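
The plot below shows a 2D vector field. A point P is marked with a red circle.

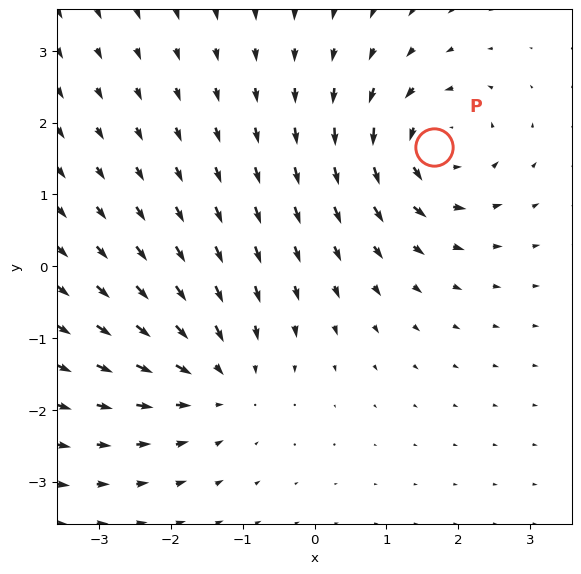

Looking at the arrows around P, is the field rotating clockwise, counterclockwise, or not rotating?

counterclockwise

Near P at (1.7, 1.7) the arrows circulate counterclockwise. The curl (z-component) there is about +5; positive curl means counterclockwise rotation.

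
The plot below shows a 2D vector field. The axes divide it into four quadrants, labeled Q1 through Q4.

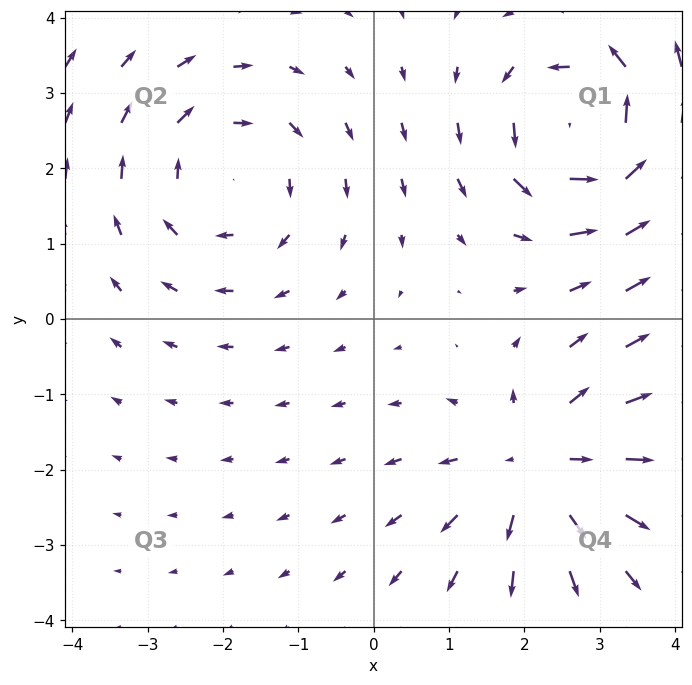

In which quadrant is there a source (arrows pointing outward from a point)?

Q4

The source sits at approximately (2.2, -2.0), which lies in quadrant Q4. The divergence there is about +4, positive as expected for a source.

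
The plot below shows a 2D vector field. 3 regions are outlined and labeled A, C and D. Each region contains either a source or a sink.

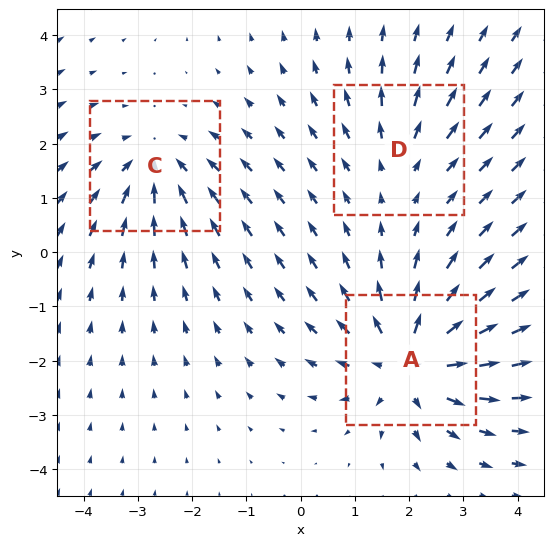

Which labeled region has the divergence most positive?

Divergence at each region's feature centre — A: about +4, C: about -3, D: about +2. Region A is most positive.

A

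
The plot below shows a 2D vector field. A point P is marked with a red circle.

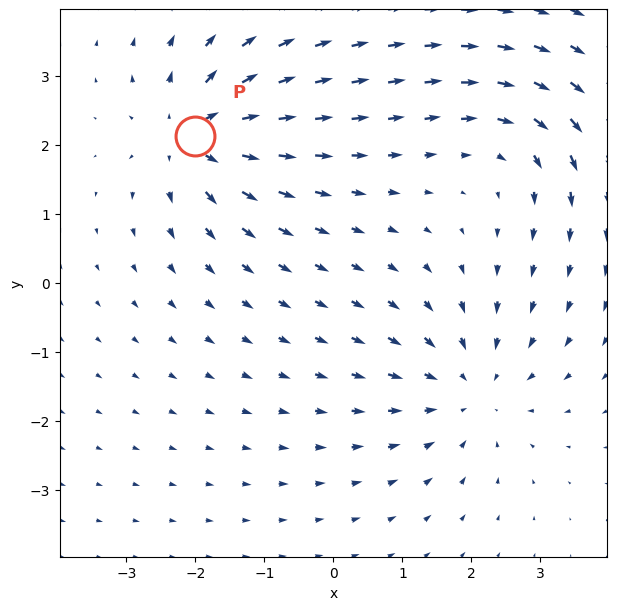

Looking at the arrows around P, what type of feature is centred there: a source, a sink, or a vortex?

source

At P (-2.0, 2.1) the arrows spread outward. Divergence about +5, curl ≈0 — positive divergence with near-zero curl is a source.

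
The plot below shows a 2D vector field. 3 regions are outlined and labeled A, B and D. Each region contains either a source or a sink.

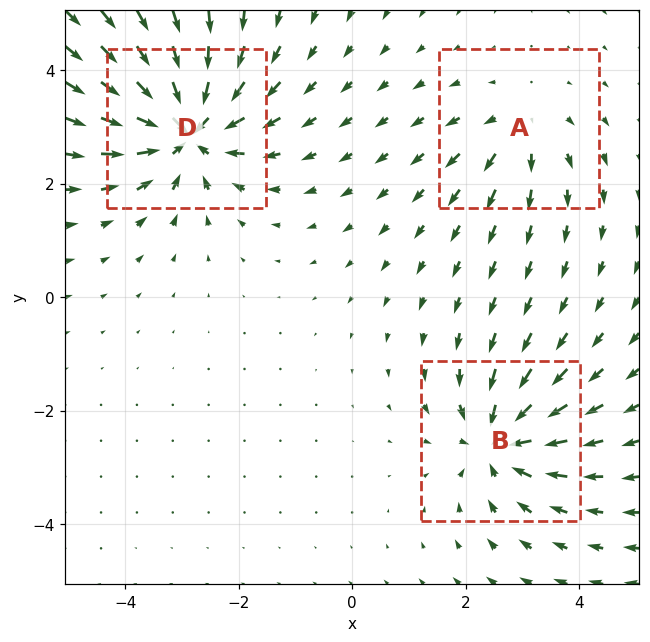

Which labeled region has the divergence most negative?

D

Divergence at each region's feature centre — A: about +3, B: about -4, D: about -6. Region D is most negative.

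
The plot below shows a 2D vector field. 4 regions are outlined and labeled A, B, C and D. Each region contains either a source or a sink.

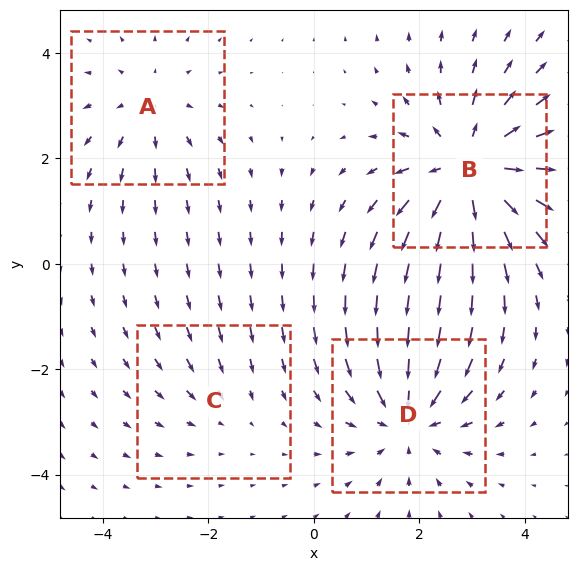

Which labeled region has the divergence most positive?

B

Divergence at each region's feature centre — A: about +3, B: about +6, C: about -2, D: about -4. Region B is most positive.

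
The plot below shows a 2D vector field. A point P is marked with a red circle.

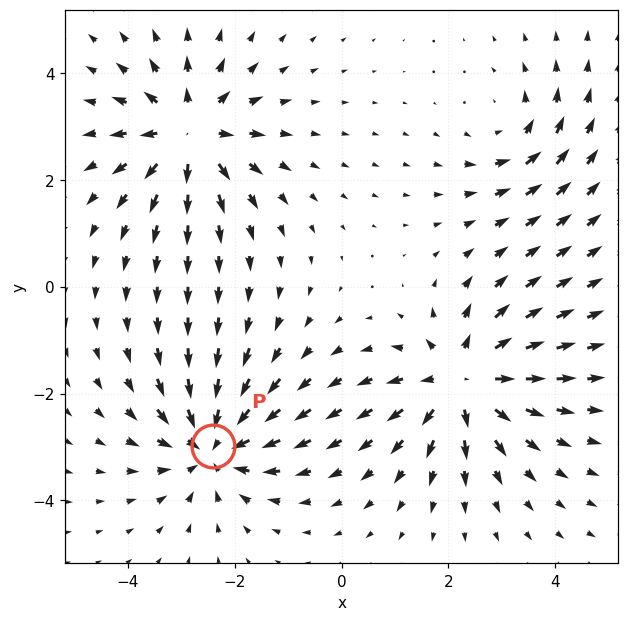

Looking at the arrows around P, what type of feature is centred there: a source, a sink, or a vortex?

sink

At P (-2.4, -3.0) the arrows converge inward. Divergence about -5, curl ≈0 — negative divergence with near-zero curl is a sink.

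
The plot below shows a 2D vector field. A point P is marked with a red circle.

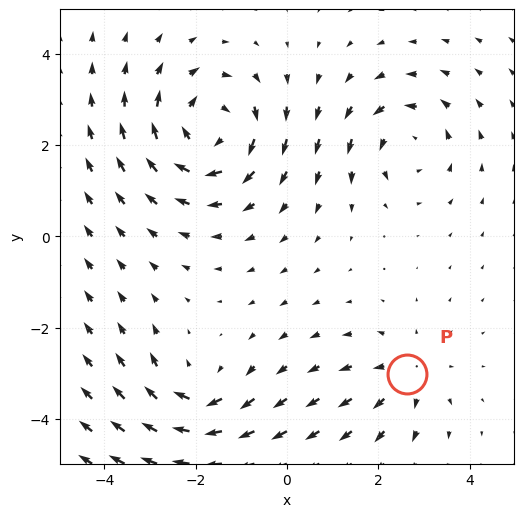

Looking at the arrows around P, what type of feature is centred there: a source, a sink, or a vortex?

At P (2.6, -3.0) the arrows spread outward. Divergence about +3, curl ≈0 — positive divergence with near-zero curl is a source.

source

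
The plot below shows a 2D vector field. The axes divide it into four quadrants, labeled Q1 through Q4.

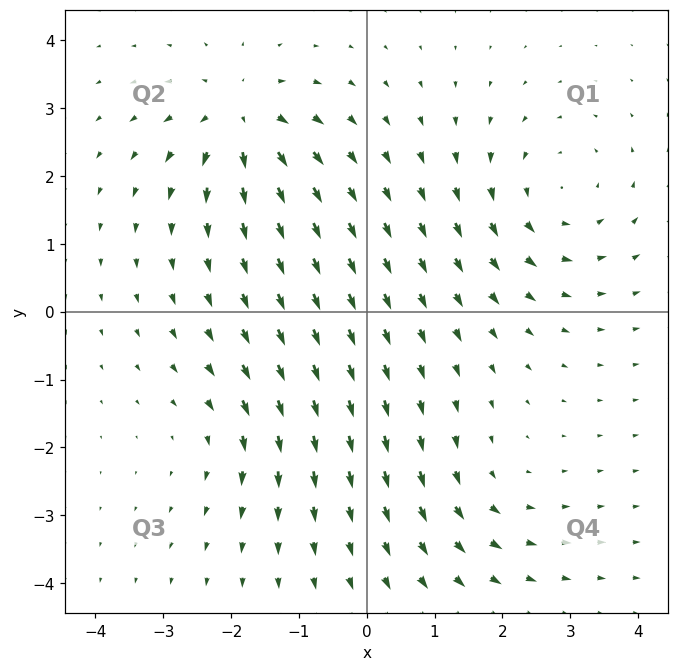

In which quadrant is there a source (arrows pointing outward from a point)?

The source sits at approximately (-1.9, 2.9), which lies in quadrant Q2. The divergence there is about +5, positive as expected for a source.

Q2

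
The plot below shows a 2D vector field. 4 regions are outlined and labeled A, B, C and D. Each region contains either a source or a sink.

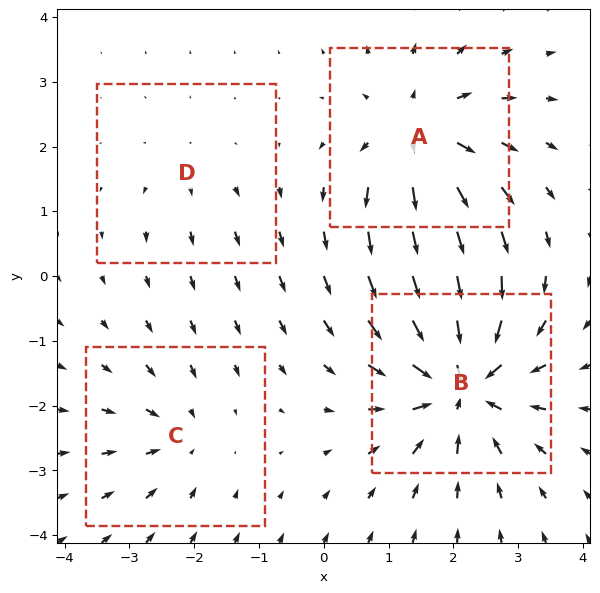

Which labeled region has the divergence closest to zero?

Divergence at each region's feature centre — A: about +6, B: about -8, C: about -3, D: about +2. Region D is closest to zero.

D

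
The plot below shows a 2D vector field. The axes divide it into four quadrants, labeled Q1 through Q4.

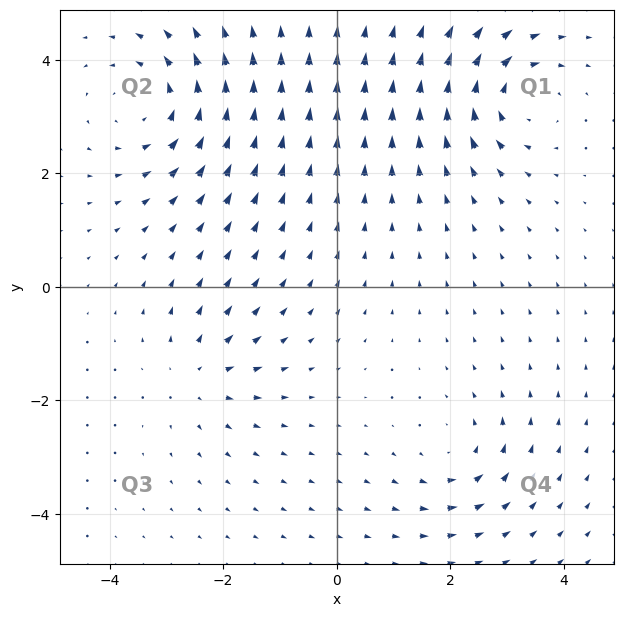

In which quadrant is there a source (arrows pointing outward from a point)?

The source sits at approximately (-2.5, -1.6), which lies in quadrant Q3. The divergence there is about +3, positive as expected for a source.

Q3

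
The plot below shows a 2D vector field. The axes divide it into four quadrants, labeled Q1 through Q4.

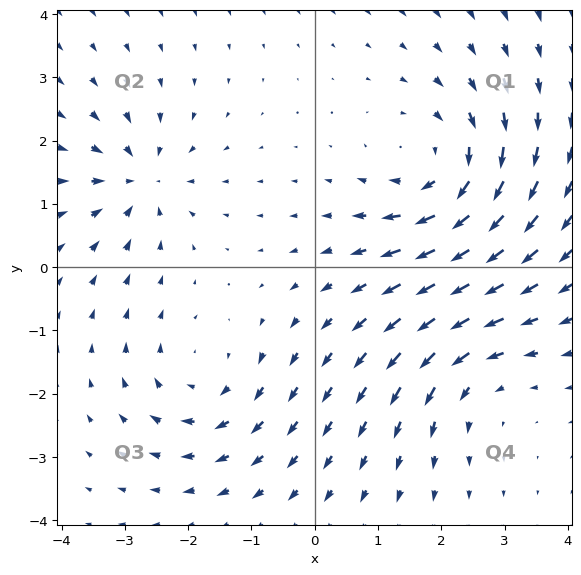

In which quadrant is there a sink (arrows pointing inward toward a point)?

Q2

The sink sits at approximately (-2.8, 1.4), which lies in quadrant Q2. The divergence there is about -4, negative as expected for a sink.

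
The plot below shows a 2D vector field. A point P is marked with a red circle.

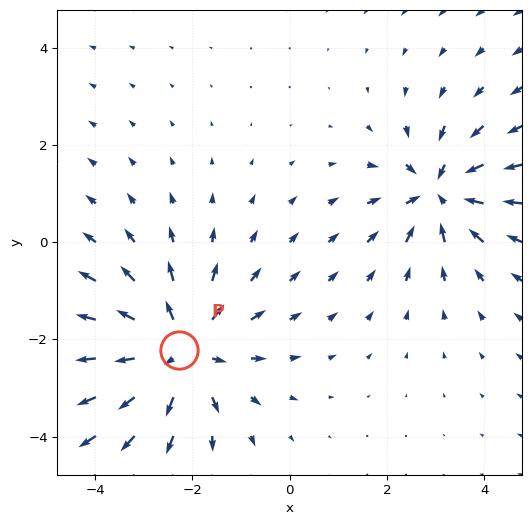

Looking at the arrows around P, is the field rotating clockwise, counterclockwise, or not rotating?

not rotating

Near P at (-2.3, -2.2) the arrows show no circulation. The curl there is ≈0.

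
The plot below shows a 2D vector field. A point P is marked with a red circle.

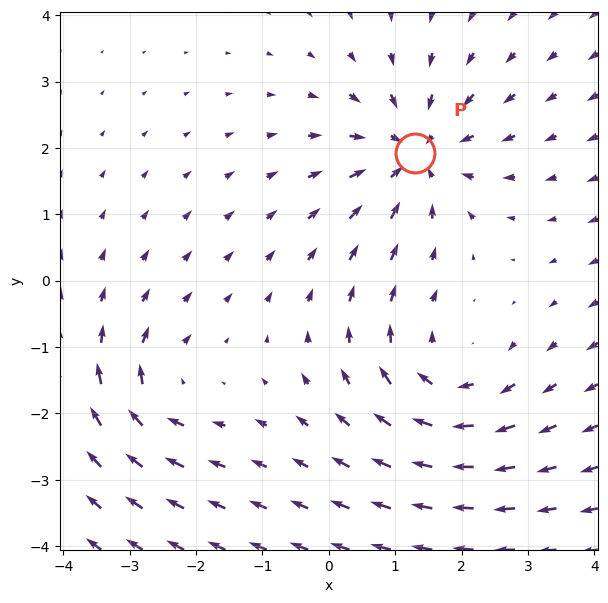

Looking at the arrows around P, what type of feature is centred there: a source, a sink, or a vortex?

sink

At P (1.3, 1.9) the arrows converge inward. Divergence about -5, curl ≈0 — negative divergence with near-zero curl is a sink.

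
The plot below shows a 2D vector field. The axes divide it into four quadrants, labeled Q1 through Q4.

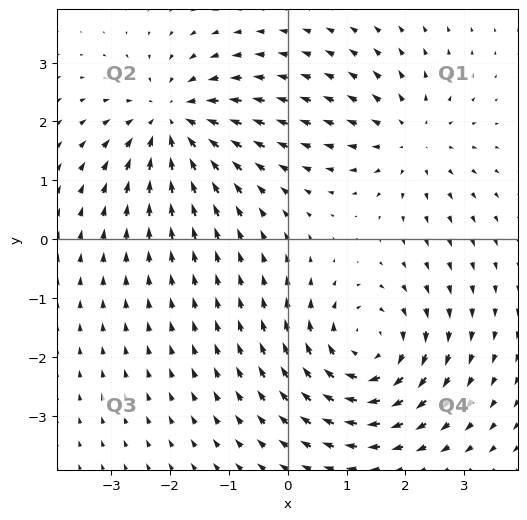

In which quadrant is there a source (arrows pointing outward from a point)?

The source sits at approximately (2.1, 1.7), which lies in quadrant Q1. The divergence there is about +3, positive as expected for a source.

Q1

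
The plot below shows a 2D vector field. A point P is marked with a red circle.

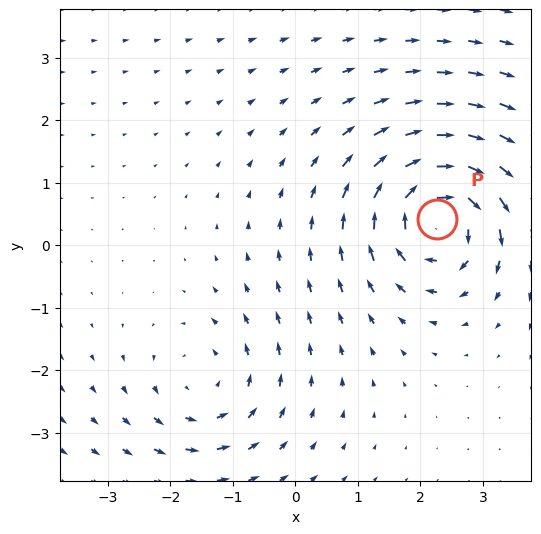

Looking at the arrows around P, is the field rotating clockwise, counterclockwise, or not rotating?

clockwise

Near P at (2.3, 0.4) the arrows circulate clockwise. The curl (z-component) there is about -7; negative curl means clockwise rotation.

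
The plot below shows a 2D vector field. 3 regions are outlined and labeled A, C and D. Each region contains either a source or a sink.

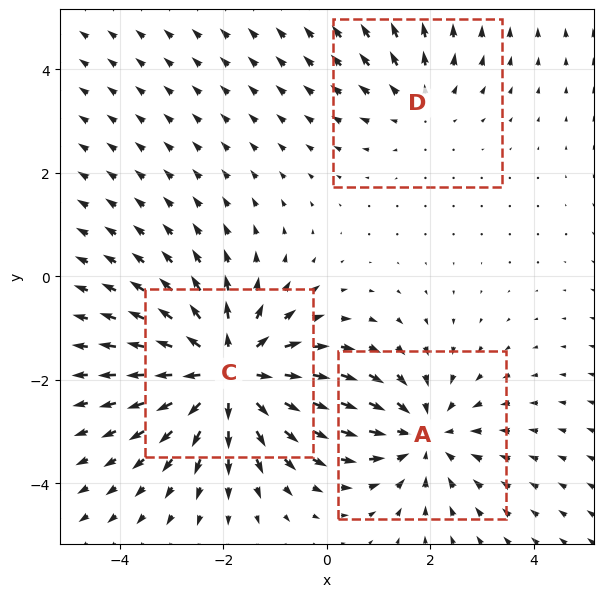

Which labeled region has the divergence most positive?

Divergence at each region's feature centre — A: about -3, C: about +4, D: about +2. Region C is most positive.

C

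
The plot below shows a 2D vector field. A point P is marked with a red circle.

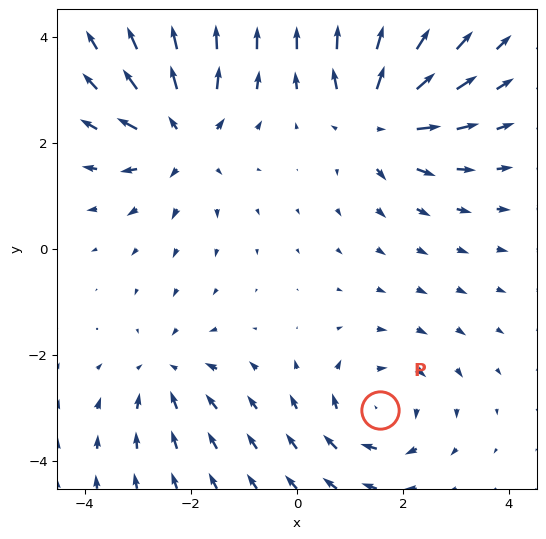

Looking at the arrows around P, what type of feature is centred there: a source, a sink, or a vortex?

vortex

At P (1.6, -3.0) the arrows circulate clockwise. Divergence ≈0, curl about -4 — near-zero divergence with nonzero curl is a vortex.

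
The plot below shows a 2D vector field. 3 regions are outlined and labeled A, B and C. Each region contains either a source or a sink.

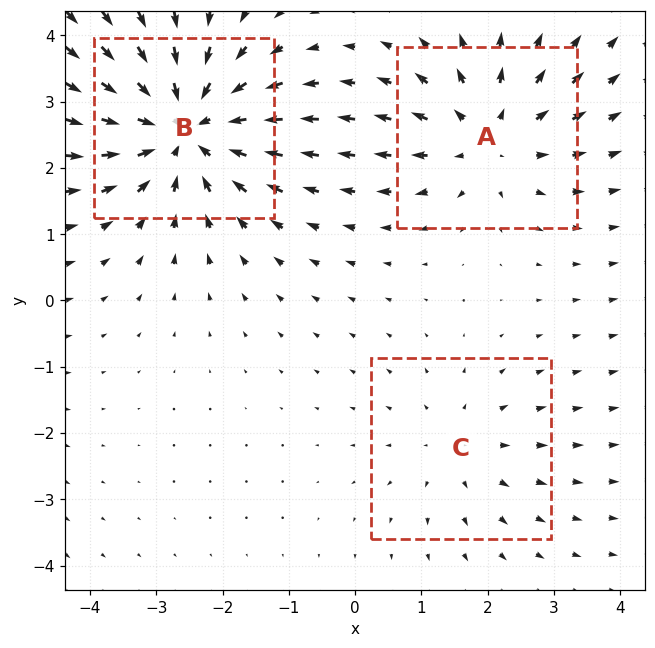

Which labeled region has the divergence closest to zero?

Divergence at each region's feature centre — A: about +3, B: about -5, C: about +2. Region C is closest to zero.

C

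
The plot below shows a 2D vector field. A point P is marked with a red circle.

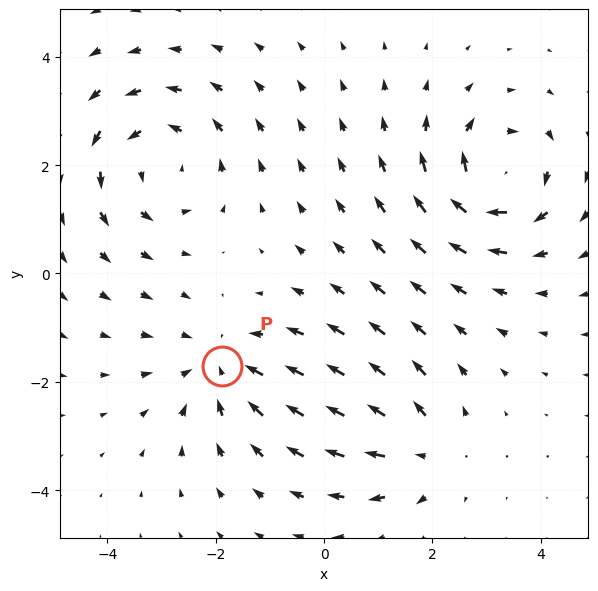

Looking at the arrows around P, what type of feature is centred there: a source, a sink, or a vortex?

sink

At P (-1.9, -1.7) the arrows converge inward. Divergence about -3, curl ≈0 — negative divergence with near-zero curl is a sink.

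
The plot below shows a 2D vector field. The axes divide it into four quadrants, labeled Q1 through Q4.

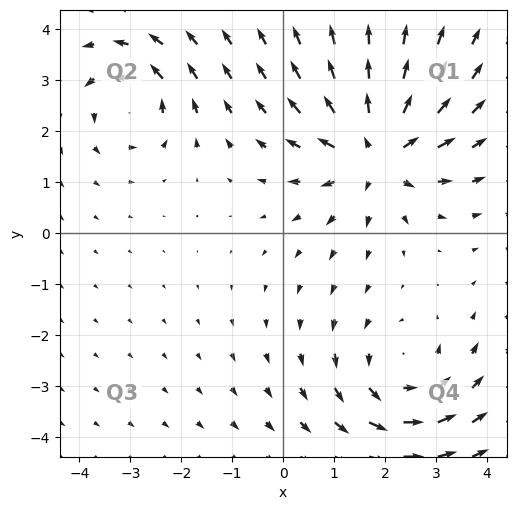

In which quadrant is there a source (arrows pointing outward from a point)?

Q1

The source sits at approximately (1.8, 1.6), which lies in quadrant Q1. The divergence there is about +5, positive as expected for a source.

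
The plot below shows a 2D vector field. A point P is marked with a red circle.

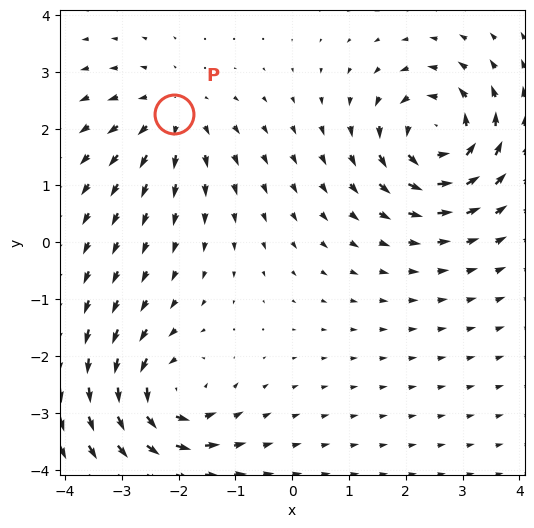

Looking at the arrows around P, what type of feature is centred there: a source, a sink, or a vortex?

At P (-2.1, 2.3) the arrows spread outward. Divergence about +4, curl ≈0 — positive divergence with near-zero curl is a source.

source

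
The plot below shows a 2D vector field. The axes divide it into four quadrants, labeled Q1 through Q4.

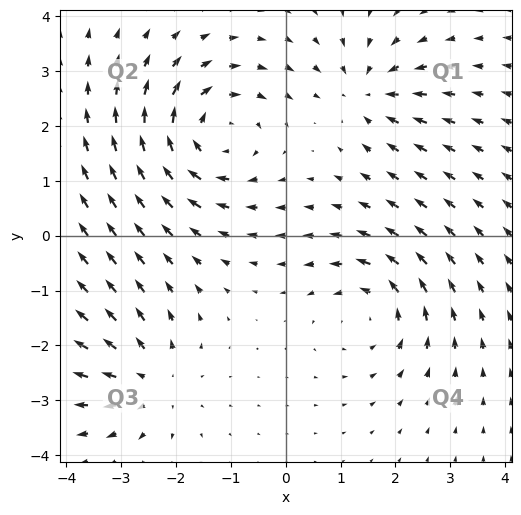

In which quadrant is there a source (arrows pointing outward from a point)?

Q3

The source sits at approximately (-2.5, -2.6), which lies in quadrant Q3. The divergence there is about +3, positive as expected for a source.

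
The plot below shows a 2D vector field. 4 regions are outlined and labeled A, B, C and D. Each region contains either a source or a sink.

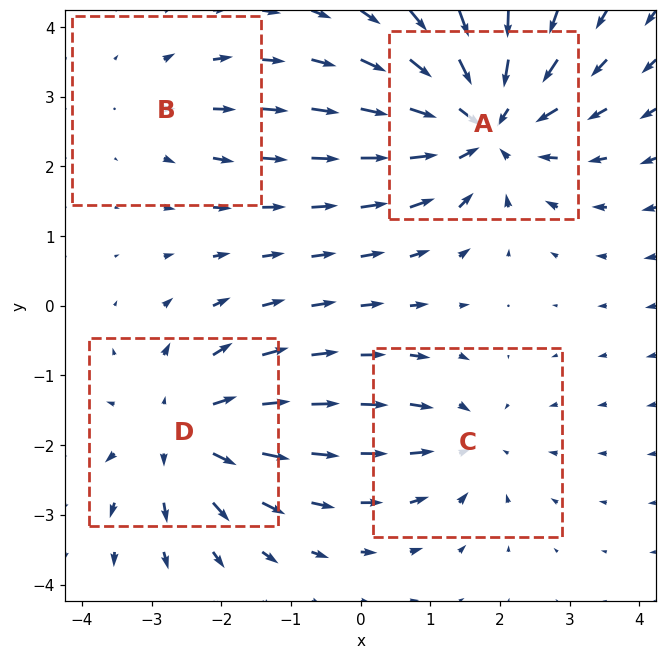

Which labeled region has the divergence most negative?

A

Divergence at each region's feature centre — A: about -6, B: about +2, C: about -3, D: about +4. Region A is most negative.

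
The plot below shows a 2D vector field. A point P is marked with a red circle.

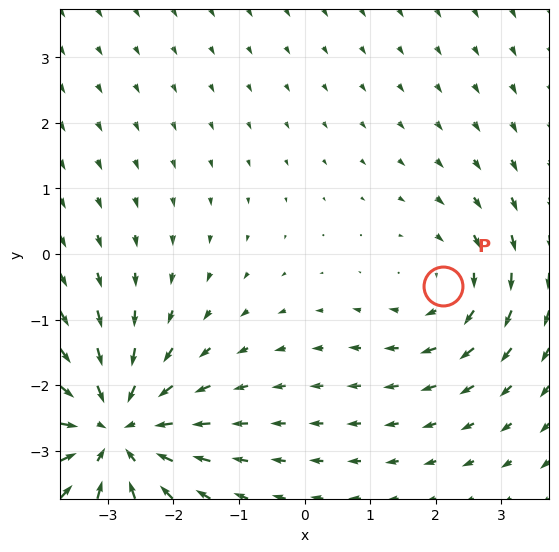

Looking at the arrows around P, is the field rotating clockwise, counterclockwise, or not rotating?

clockwise

Near P at (2.1, -0.5) the arrows circulate clockwise. The curl (z-component) there is about -2; negative curl means clockwise rotation.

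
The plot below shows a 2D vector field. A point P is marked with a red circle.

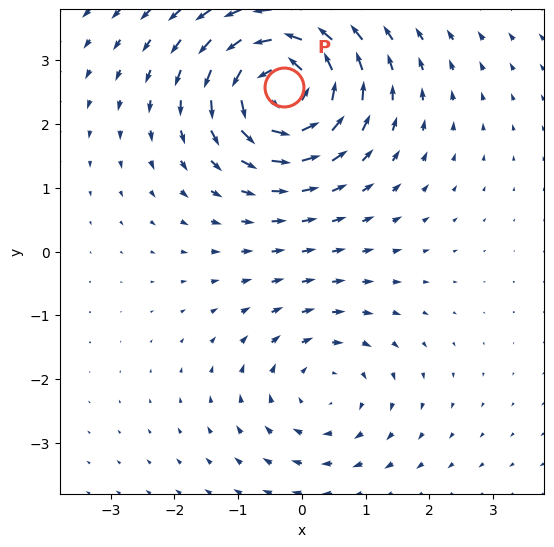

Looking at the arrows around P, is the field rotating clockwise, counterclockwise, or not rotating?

Near P at (-0.3, 2.6) the arrows circulate counterclockwise. The curl (z-component) there is about +7; positive curl means counterclockwise rotation.

counterclockwise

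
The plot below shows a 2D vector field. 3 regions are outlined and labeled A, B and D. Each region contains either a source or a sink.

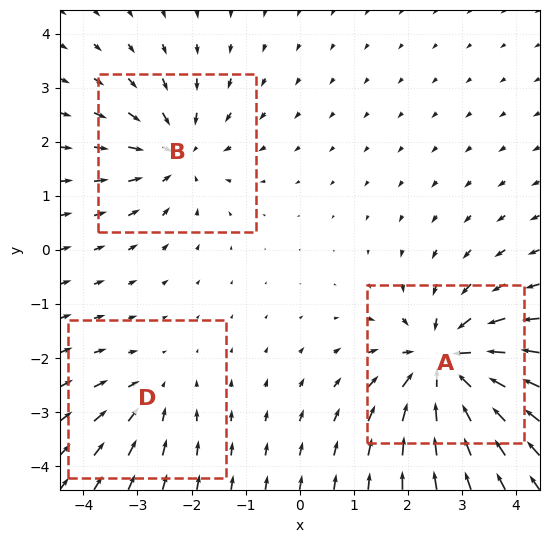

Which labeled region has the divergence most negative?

A

Divergence at each region's feature centre — A: about -5, B: about -3, D: about -2. Region A is most negative.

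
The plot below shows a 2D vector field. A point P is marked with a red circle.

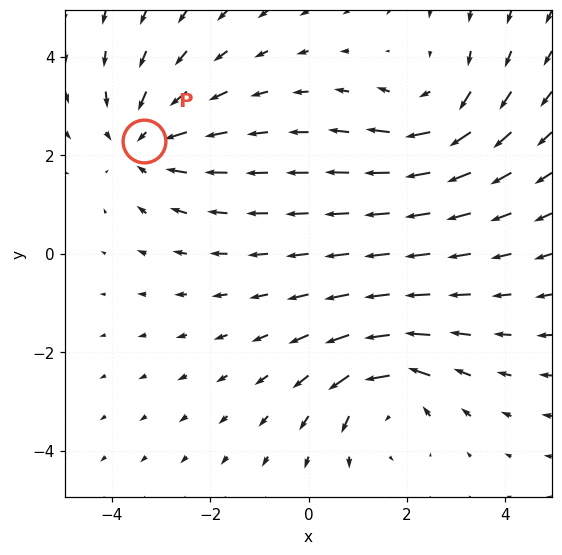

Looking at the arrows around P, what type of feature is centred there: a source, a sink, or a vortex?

sink

At P (-3.3, 2.3) the arrows converge inward. Divergence about -3, curl ≈0 — negative divergence with near-zero curl is a sink.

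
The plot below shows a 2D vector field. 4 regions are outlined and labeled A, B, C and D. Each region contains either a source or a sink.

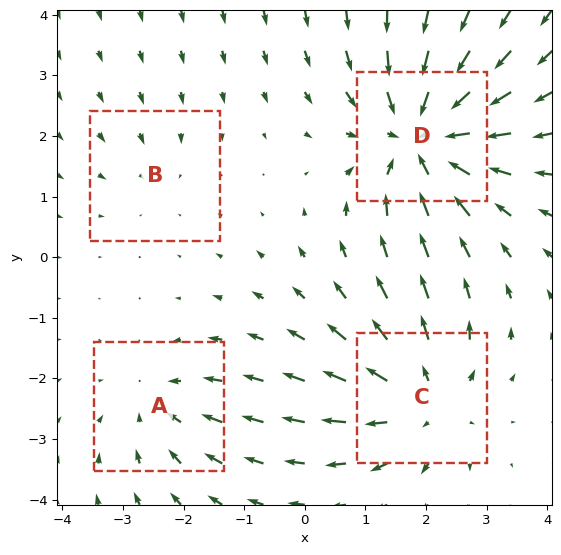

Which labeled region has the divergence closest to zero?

Divergence at each region's feature centre — A: about -3, B: about -2, C: about +5, D: about -6. Region B is closest to zero.

B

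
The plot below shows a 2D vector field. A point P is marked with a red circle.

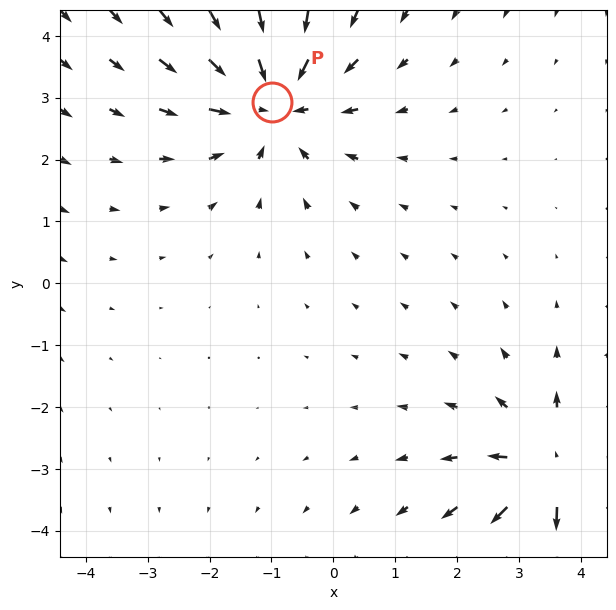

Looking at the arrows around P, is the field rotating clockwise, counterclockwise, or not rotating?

Near P at (-1.0, 2.9) the arrows show no circulation. The curl there is ≈0.

not rotating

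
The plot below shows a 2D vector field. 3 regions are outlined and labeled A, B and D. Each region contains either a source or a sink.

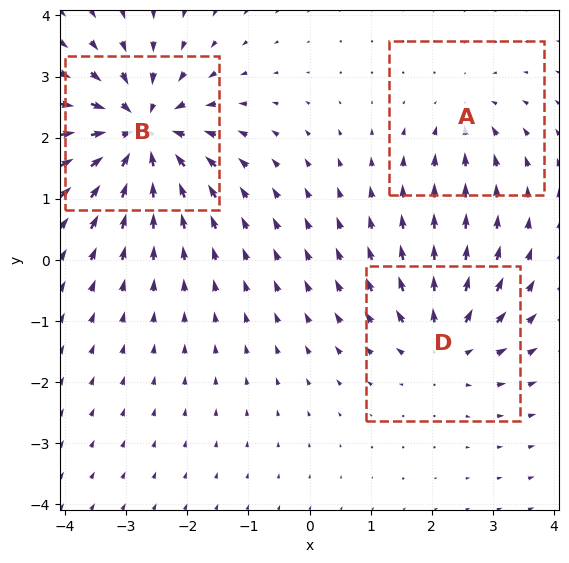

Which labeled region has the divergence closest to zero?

Divergence at each region's feature centre — A: about -2, B: about -6, D: about +4. Region A is closest to zero.

A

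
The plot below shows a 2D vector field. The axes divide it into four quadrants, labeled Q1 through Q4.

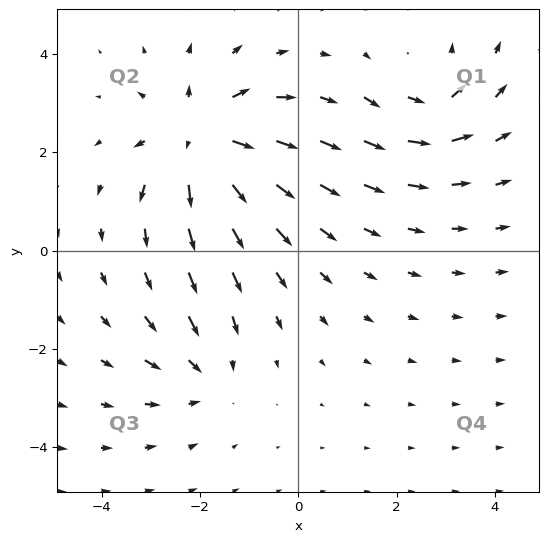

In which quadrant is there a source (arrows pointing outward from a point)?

The source sits at approximately (-2.0, 2.3), which lies in quadrant Q2. The divergence there is about +5, positive as expected for a source.

Q2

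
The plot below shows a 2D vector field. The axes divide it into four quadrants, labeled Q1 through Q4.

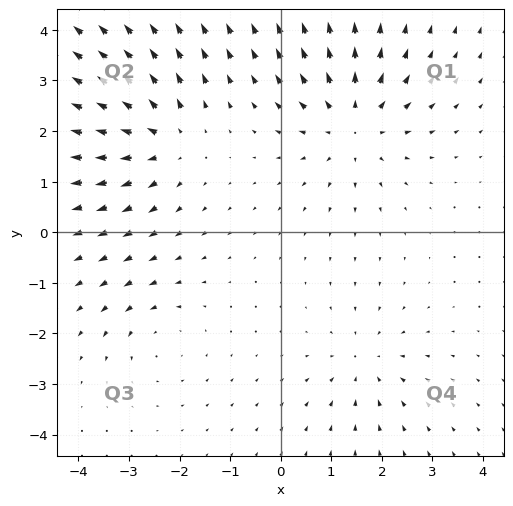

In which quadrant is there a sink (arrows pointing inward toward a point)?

The sink sits at approximately (1.7, -2.6), which lies in quadrant Q4. The divergence there is about -3, negative as expected for a sink.

Q4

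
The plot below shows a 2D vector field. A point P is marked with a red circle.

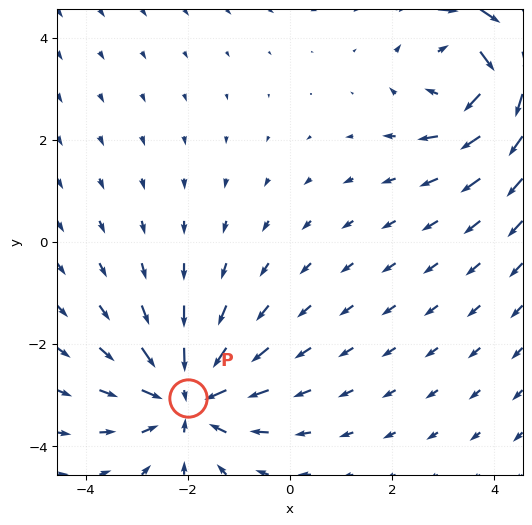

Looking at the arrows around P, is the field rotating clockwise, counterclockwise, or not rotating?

Near P at (-2.0, -3.1) the arrows show no circulation. The curl there is ≈0.

not rotating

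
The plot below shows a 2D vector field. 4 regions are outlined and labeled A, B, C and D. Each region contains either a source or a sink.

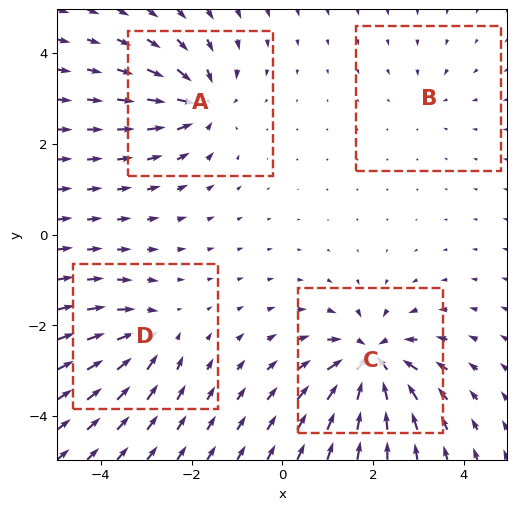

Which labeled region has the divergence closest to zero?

B

Divergence at each region's feature centre — A: about -6, B: about -2, C: about -8, D: about -4. Region B is closest to zero.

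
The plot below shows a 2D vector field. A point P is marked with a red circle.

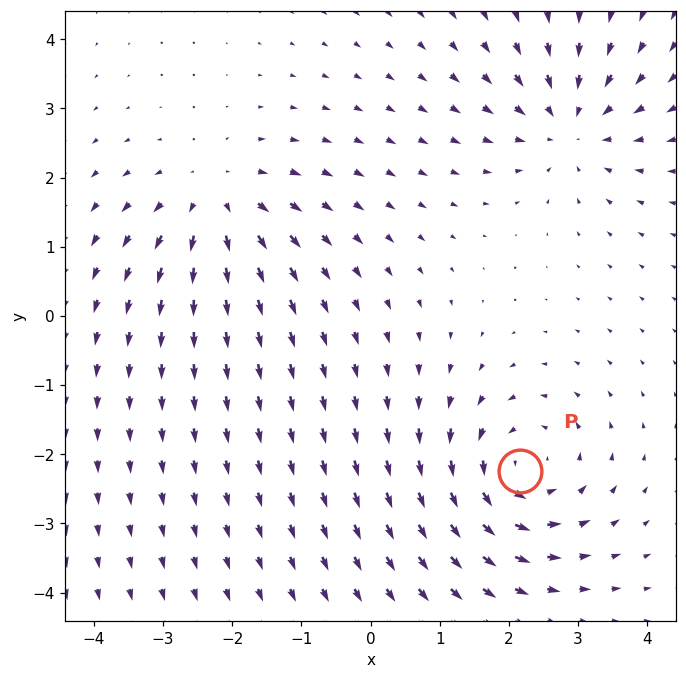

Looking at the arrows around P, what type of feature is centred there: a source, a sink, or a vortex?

vortex

At P (2.2, -2.2) the arrows circulate counterclockwise. Divergence ≈0, curl about +4 — near-zero divergence with nonzero curl is a vortex.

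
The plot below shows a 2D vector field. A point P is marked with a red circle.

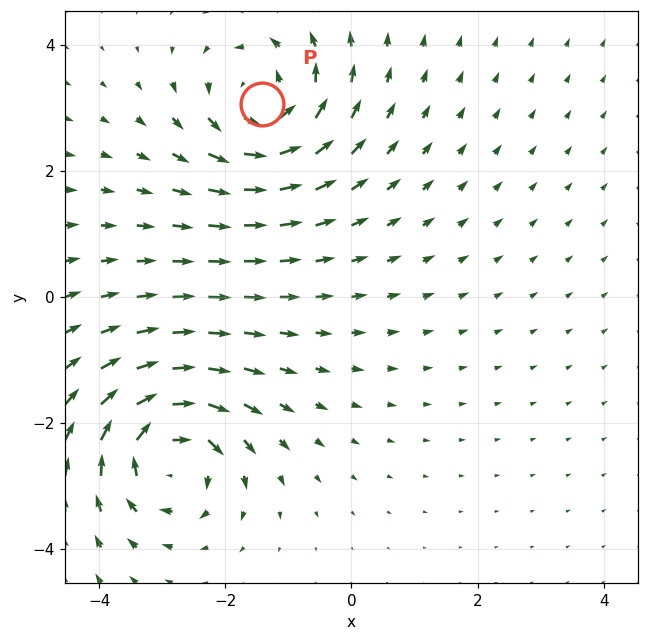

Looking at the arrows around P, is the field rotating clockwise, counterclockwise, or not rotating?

Near P at (-1.4, 3.1) the arrows circulate counterclockwise. The curl (z-component) there is about +3; positive curl means counterclockwise rotation.

counterclockwise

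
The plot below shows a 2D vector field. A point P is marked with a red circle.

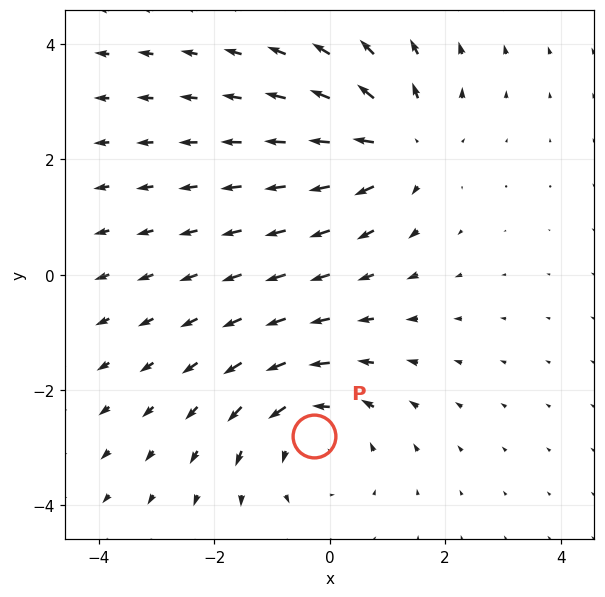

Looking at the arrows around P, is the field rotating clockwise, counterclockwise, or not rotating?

Near P at (-0.3, -2.8) the arrows circulate counterclockwise. The curl (z-component) there is about +3; positive curl means counterclockwise rotation.

counterclockwise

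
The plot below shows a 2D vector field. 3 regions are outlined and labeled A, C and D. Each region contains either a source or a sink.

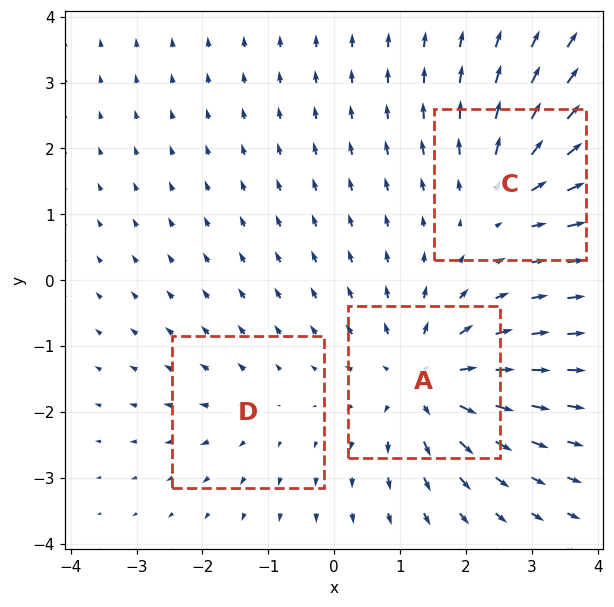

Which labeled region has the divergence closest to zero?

Divergence at each region's feature centre — A: about +5, C: about +4, D: about +2. Region D is closest to zero.

D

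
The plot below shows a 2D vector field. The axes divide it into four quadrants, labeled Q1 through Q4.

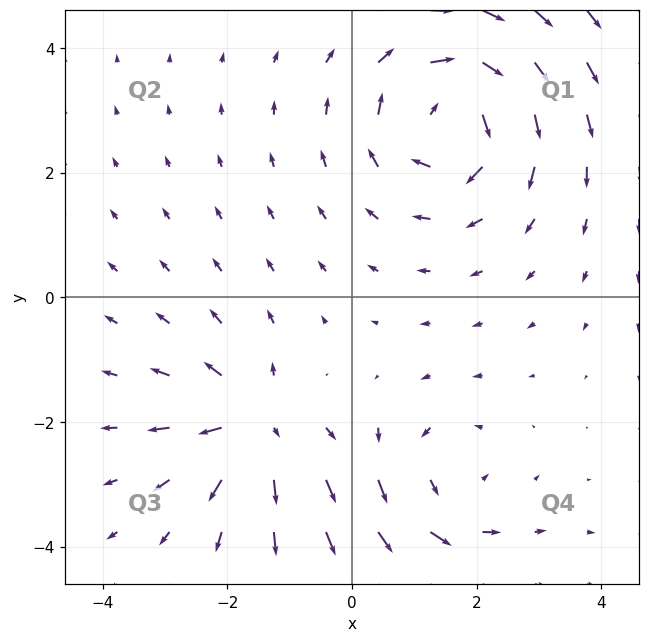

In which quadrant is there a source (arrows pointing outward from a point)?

The source sits at approximately (-1.6, -2.0), which lies in quadrant Q3. The divergence there is about +5, positive as expected for a source.

Q3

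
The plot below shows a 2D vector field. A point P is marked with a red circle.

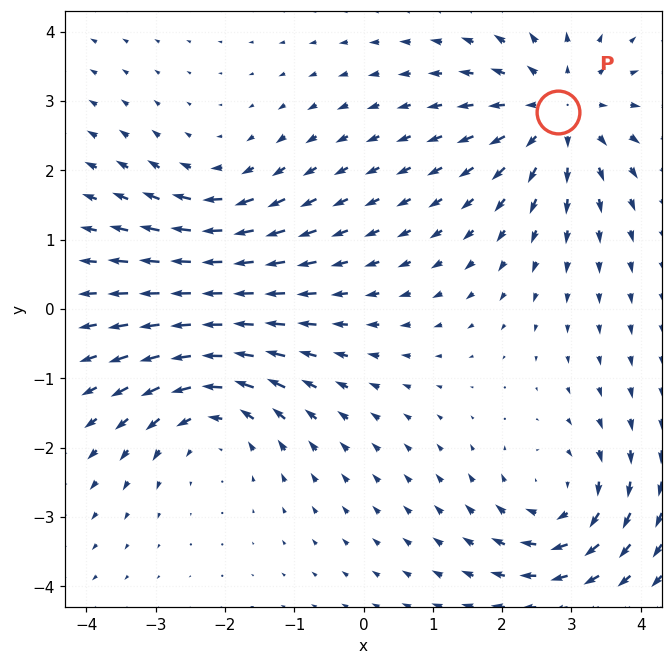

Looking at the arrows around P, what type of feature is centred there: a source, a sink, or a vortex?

source

At P (2.8, 2.8) the arrows spread outward. Divergence about +4, curl ≈0 — positive divergence with near-zero curl is a source.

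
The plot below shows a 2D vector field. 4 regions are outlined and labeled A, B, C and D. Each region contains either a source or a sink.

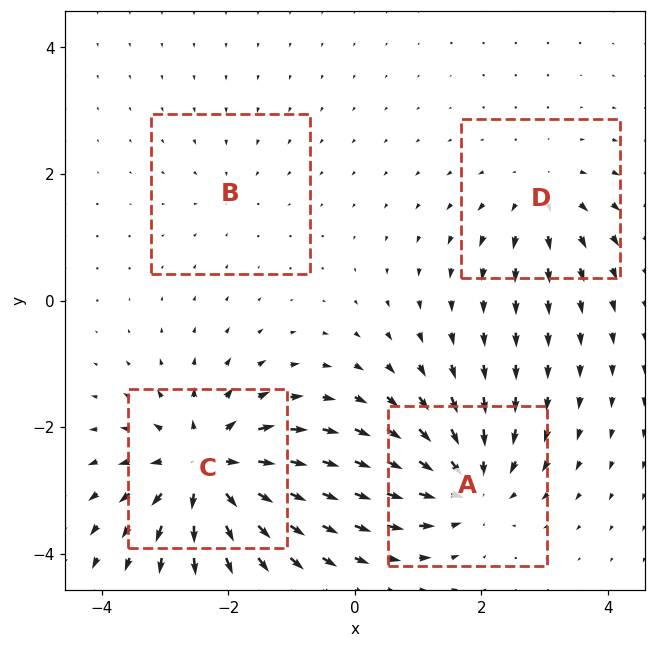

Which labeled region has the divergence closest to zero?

Divergence at each region's feature centre — A: about -6, B: about -2, C: about +8, D: about +4. Region B is closest to zero.

B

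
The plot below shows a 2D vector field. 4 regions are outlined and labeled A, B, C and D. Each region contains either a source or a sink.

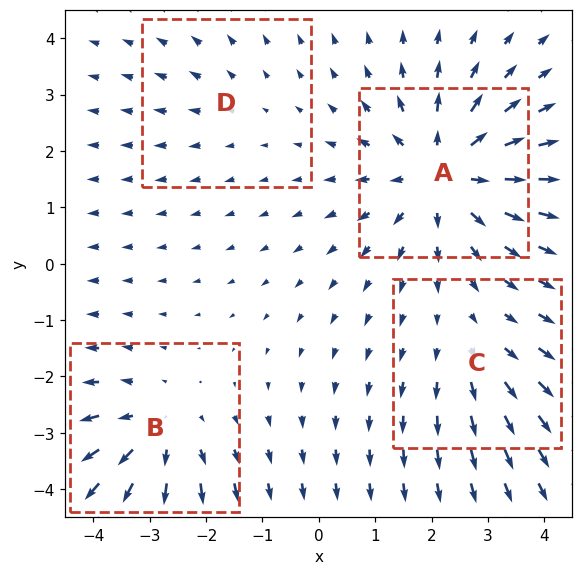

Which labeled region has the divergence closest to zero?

Divergence at each region's feature centre — A: about +6, B: about +4, C: about +3, D: about +2. Region D is closest to zero.

D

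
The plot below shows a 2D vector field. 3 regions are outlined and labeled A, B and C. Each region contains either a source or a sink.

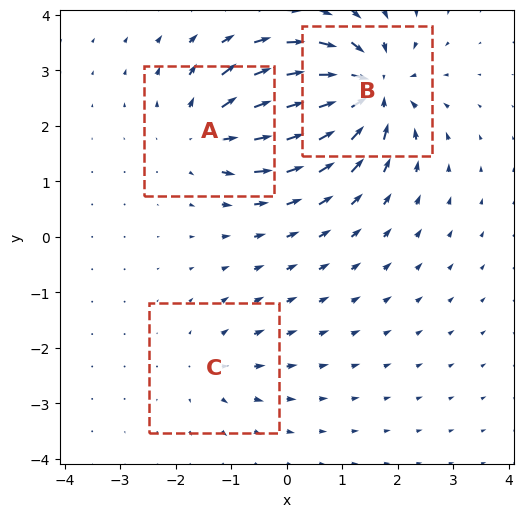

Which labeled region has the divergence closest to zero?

C

Divergence at each region's feature centre — A: about +4, B: about -6, C: about +2. Region C is closest to zero.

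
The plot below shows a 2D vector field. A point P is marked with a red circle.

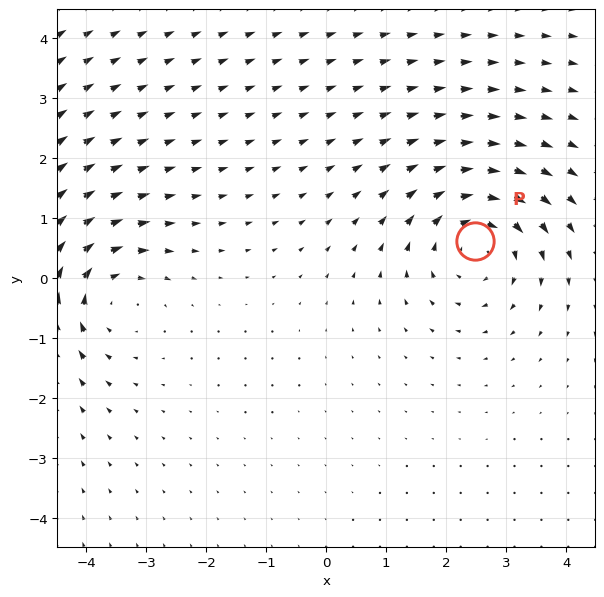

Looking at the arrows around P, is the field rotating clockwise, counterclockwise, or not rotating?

clockwise

Near P at (2.5, 0.6) the arrows circulate clockwise. The curl (z-component) there is about -4; negative curl means clockwise rotation.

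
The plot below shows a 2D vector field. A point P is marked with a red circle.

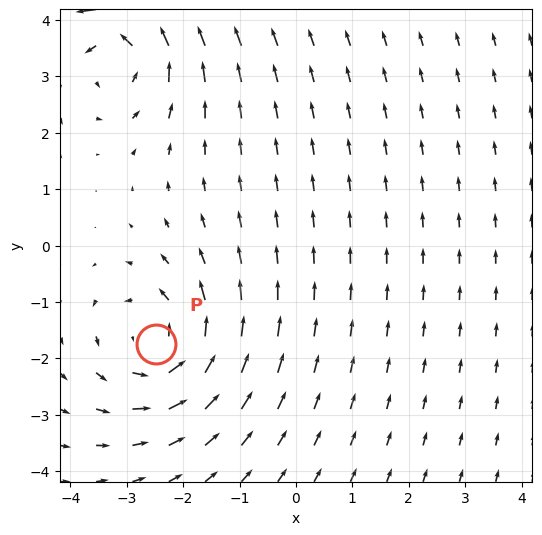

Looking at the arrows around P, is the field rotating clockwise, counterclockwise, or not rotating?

Near P at (-2.5, -1.7) the arrows circulate counterclockwise. The curl (z-component) there is about +4; positive curl means counterclockwise rotation.

counterclockwise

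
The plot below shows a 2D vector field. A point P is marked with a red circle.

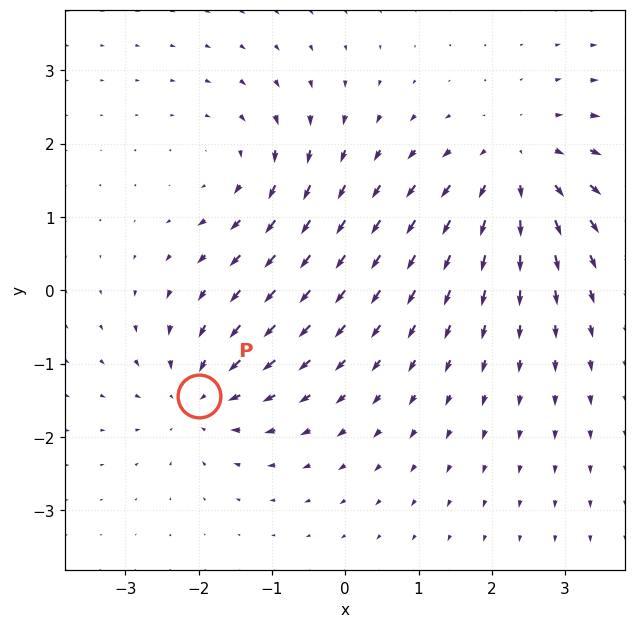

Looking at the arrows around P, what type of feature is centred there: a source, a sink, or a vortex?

At P (-2.0, -1.4) the arrows converge inward. Divergence about -3, curl ≈0 — negative divergence with near-zero curl is a sink.

sink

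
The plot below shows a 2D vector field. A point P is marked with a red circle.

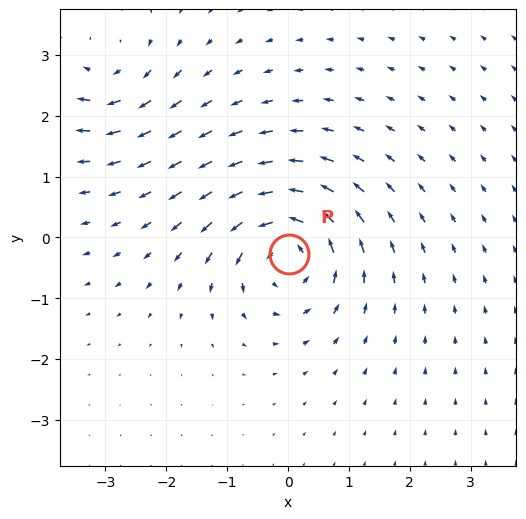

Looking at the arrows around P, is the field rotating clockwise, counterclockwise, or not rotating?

Near P at (0.0, -0.3) the arrows circulate counterclockwise. The curl (z-component) there is about +6; positive curl means counterclockwise rotation.

counterclockwise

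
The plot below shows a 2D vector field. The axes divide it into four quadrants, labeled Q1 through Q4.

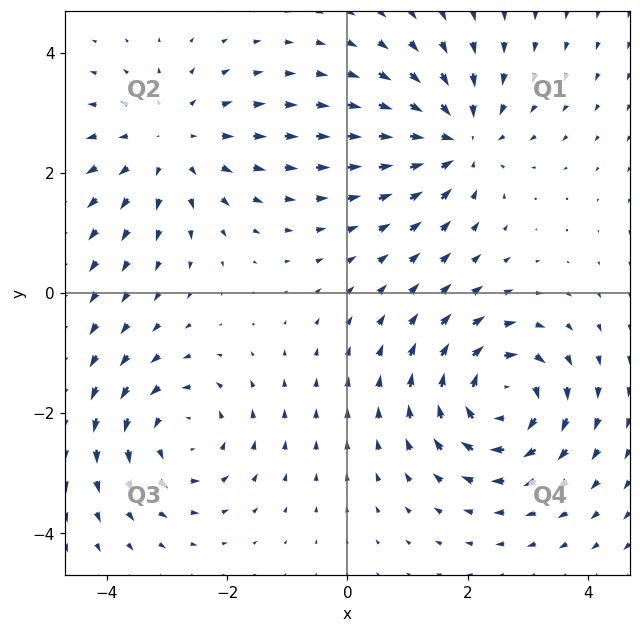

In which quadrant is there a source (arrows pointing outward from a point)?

Q2

The source sits at approximately (-2.9, 2.5), which lies in quadrant Q2. The divergence there is about +3, positive as expected for a source.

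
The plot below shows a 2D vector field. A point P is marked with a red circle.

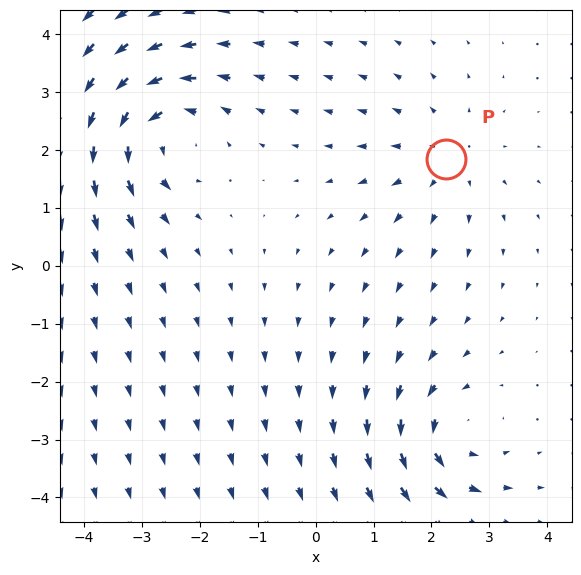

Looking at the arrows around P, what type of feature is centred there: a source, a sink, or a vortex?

At P (2.2, 1.9) the arrows spread outward. Divergence about +3, curl ≈0 — positive divergence with near-zero curl is a source.

source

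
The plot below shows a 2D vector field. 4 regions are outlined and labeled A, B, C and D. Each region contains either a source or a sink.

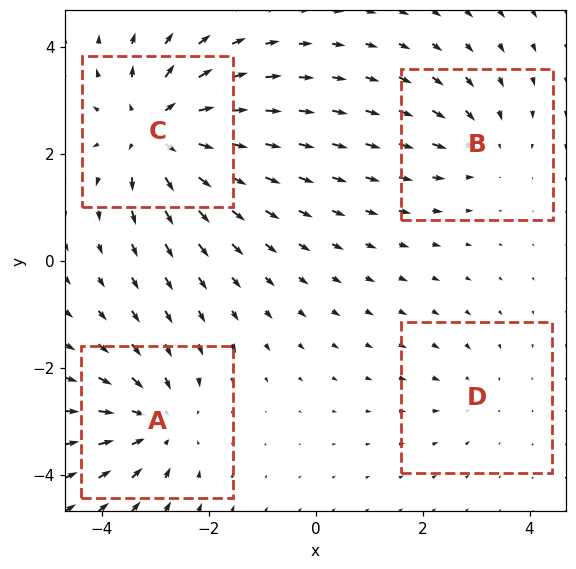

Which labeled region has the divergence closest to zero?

Divergence at each region's feature centre — A: about -4, B: about -3, C: about +6, D: about -2. Region D is closest to zero.

D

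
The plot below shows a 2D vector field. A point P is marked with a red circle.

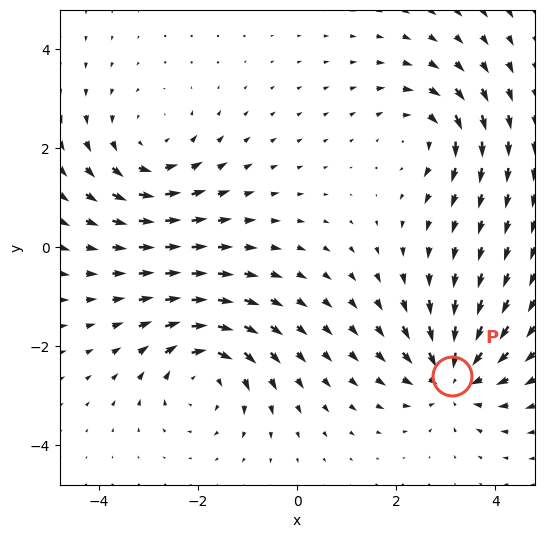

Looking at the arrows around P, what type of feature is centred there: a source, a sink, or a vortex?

sink

At P (3.1, -2.6) the arrows converge inward. Divergence about -5, curl ≈0 — negative divergence with near-zero curl is a sink.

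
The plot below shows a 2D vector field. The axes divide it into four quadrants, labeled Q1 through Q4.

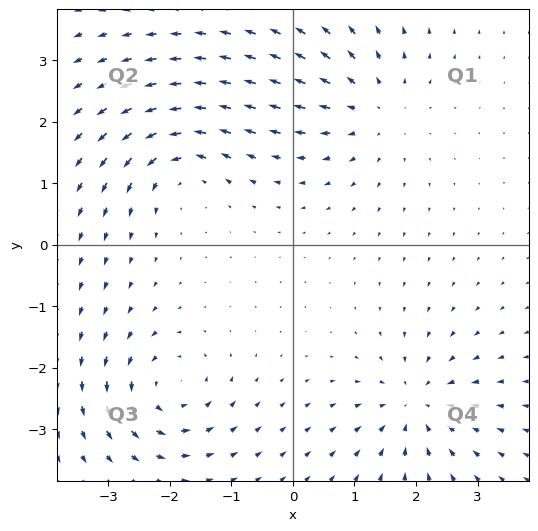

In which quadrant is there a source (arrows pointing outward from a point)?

Q1

The source sits at approximately (1.3, 2.2), which lies in quadrant Q1. The divergence there is about +3, positive as expected for a source.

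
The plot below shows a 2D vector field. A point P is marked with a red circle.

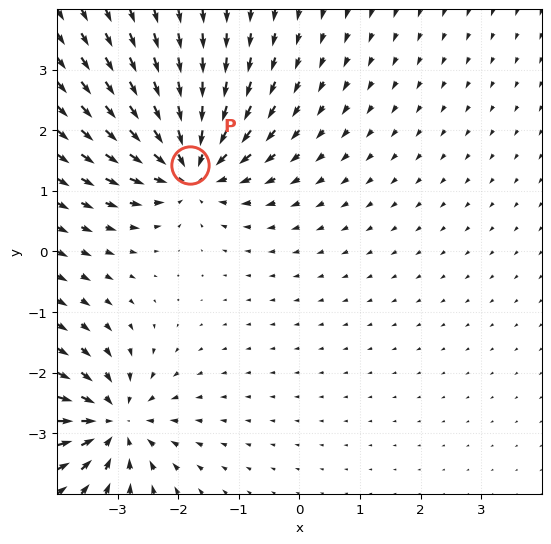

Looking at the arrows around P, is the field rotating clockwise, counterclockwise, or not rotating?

Near P at (-1.8, 1.4) the arrows show no circulation. The curl there is ≈0.

not rotating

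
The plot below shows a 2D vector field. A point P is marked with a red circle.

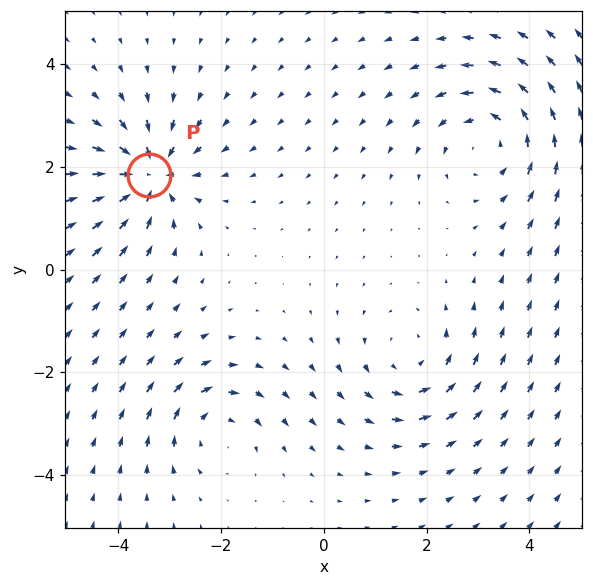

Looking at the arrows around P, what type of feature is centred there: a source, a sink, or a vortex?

sink

At P (-3.4, 1.8) the arrows converge inward. Divergence about -6, curl ≈0 — negative divergence with near-zero curl is a sink.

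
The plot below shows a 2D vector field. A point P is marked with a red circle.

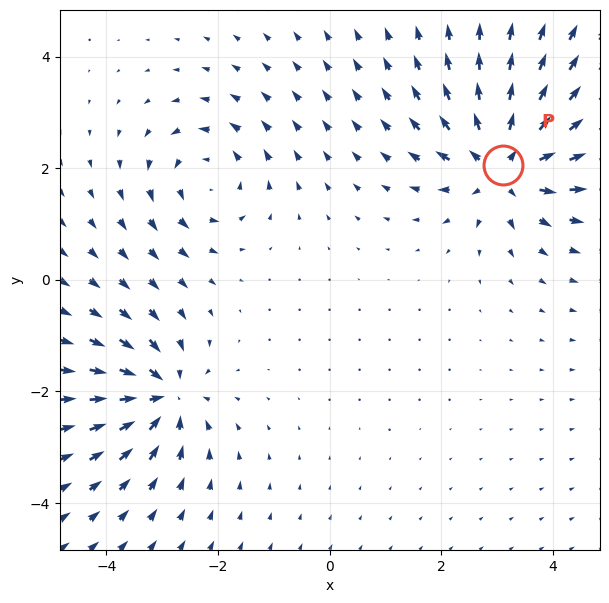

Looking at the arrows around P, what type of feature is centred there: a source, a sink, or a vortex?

At P (3.1, 2.1) the arrows spread outward. Divergence about +5, curl ≈0 — positive divergence with near-zero curl is a source.

source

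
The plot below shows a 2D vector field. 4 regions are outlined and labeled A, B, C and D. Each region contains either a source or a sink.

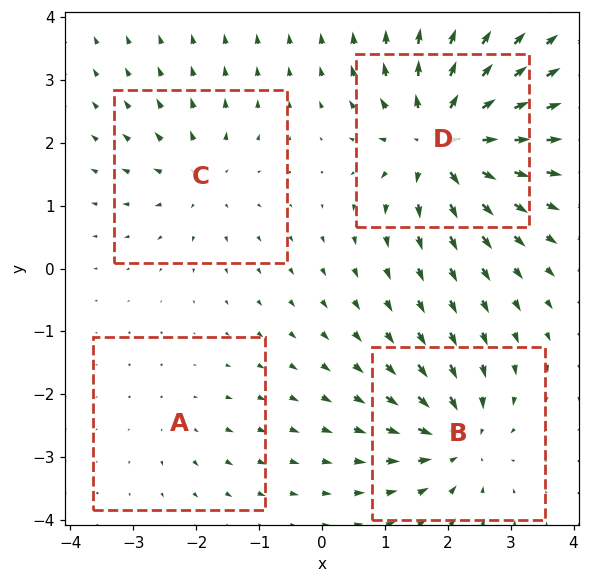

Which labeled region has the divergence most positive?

Divergence at each region's feature centre — A: about +2, B: about -6, C: about +4, D: about +9. Region D is most positive.

D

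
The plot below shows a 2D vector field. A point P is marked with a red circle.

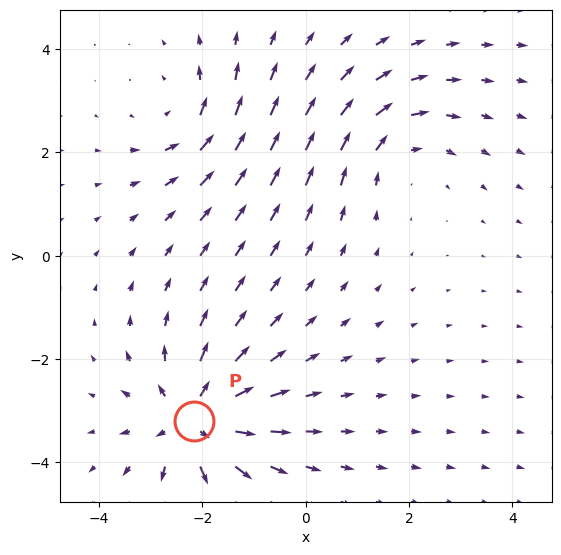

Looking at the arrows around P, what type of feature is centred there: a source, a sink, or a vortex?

source

At P (-2.2, -3.2) the arrows spread outward. Divergence about +5, curl ≈0 — positive divergence with near-zero curl is a source.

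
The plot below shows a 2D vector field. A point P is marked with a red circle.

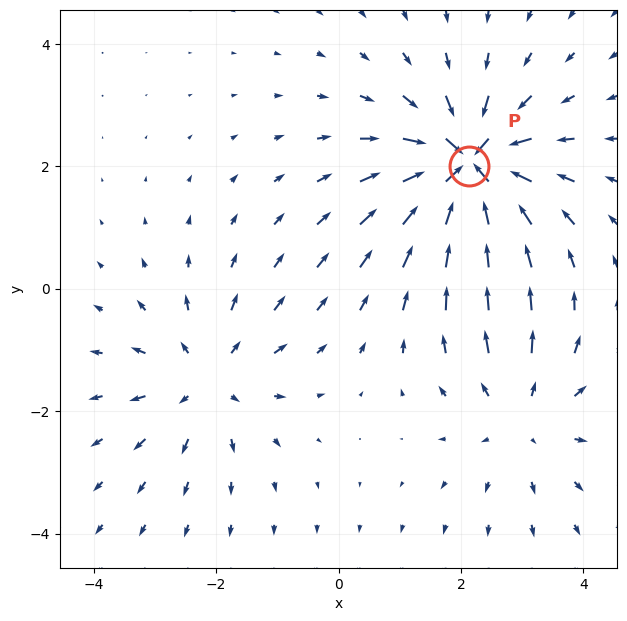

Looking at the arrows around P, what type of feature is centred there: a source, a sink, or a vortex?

sink

At P (2.1, 2.0) the arrows converge inward. Divergence about -7, curl ≈0 — negative divergence with near-zero curl is a sink.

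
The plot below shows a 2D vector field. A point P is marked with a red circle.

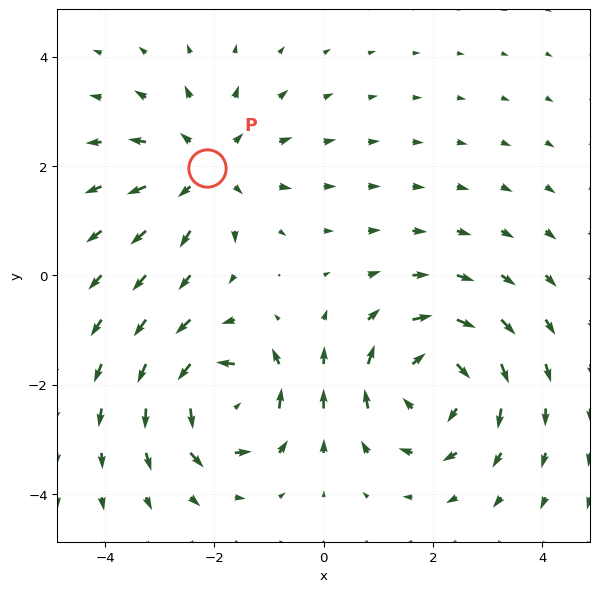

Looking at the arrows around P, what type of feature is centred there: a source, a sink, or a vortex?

source

At P (-2.1, 2.0) the arrows spread outward. Divergence about +3, curl ≈0 — positive divergence with near-zero curl is a source.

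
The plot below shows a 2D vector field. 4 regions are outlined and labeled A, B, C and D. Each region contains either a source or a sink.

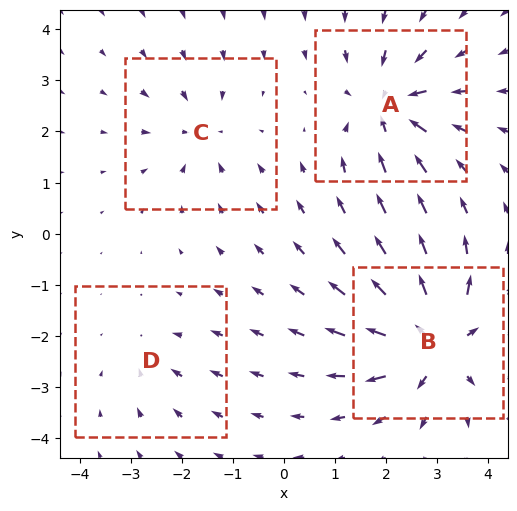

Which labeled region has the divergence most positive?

Divergence at each region's feature centre — A: about -6, B: about +7, C: about -4, D: about -2. Region B is most positive.

B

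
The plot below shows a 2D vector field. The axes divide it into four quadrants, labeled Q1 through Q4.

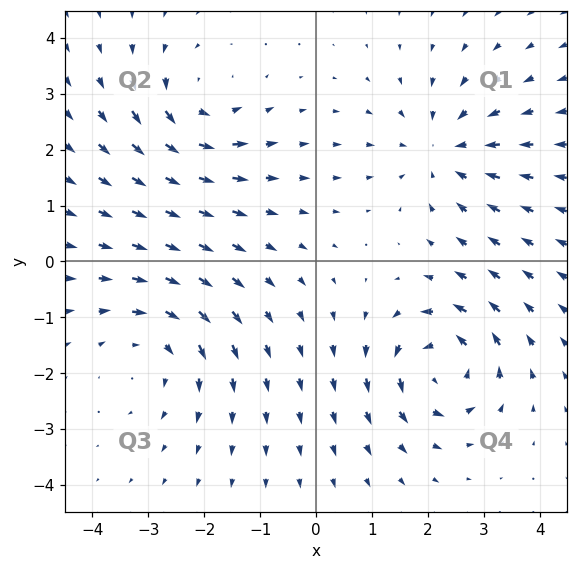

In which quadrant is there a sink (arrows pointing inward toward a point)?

Q1

The sink sits at approximately (2.3, 2.0), which lies in quadrant Q1. The divergence there is about -4, negative as expected for a sink.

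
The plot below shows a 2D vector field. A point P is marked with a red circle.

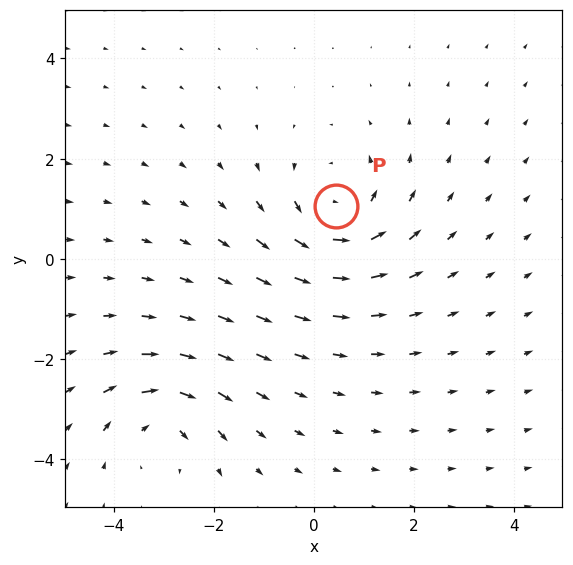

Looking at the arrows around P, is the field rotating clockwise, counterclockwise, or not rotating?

Near P at (0.4, 1.1) the arrows circulate counterclockwise. The curl (z-component) there is about +4; positive curl means counterclockwise rotation.

counterclockwise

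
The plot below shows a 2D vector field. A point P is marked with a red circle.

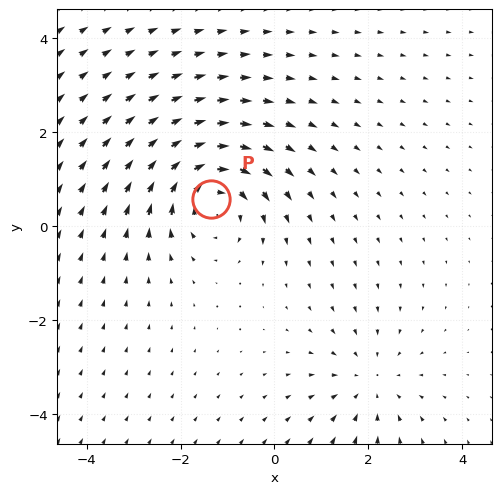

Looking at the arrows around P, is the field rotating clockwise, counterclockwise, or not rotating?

Near P at (-1.3, 0.6) the arrows circulate clockwise. The curl (z-component) there is about -5; negative curl means clockwise rotation.

clockwise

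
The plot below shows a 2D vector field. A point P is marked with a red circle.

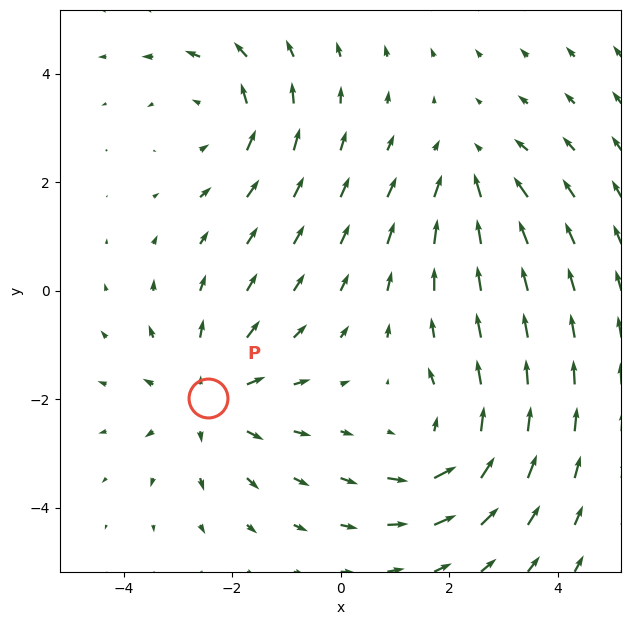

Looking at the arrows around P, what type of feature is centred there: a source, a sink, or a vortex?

At P (-2.4, -2.0) the arrows spread outward. Divergence about +4, curl ≈0 — positive divergence with near-zero curl is a source.

source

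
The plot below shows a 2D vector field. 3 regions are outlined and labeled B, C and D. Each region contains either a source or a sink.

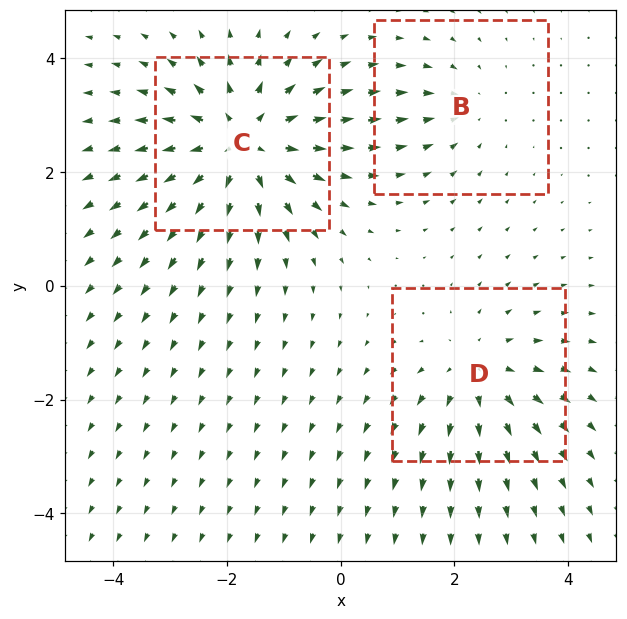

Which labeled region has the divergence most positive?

Divergence at each region's feature centre — B: about -2, C: about +5, D: about +3. Region C is most positive.

C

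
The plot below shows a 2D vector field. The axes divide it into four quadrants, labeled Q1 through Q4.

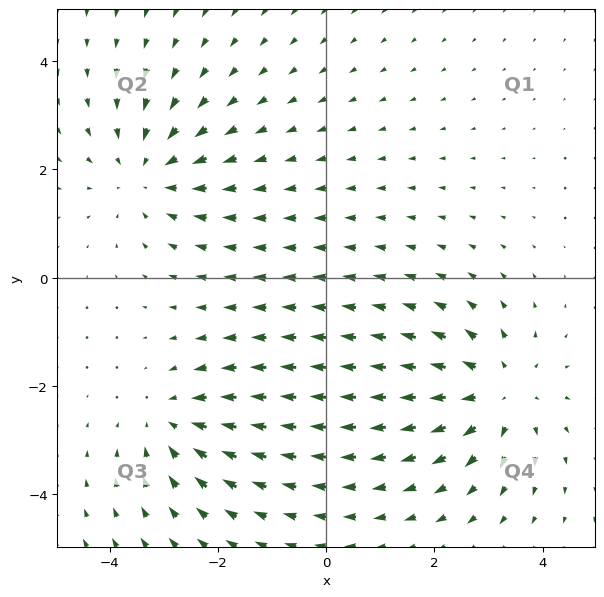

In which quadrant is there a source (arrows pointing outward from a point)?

The source sits at approximately (3.2, -2.1), which lies in quadrant Q4. The divergence there is about +4, positive as expected for a source.

Q4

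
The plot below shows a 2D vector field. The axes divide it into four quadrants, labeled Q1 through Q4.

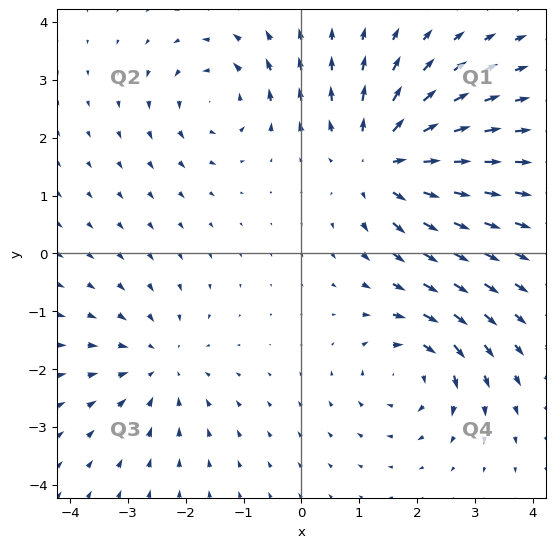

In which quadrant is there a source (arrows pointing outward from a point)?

The source sits at approximately (1.4, 1.6), which lies in quadrant Q1. The divergence there is about +4, positive as expected for a source.

Q1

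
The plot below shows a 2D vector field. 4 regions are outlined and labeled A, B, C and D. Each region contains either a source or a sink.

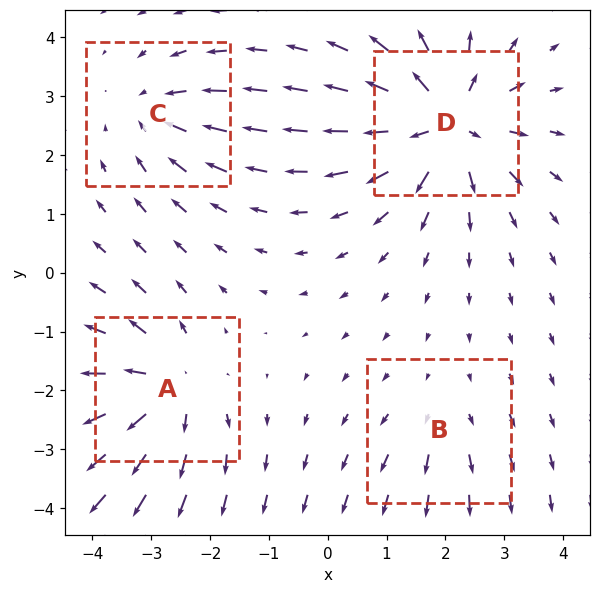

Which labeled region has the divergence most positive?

Divergence at each region's feature centre — A: about +5, B: about +2, C: about -4, D: about +7. Region D is most positive.

D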